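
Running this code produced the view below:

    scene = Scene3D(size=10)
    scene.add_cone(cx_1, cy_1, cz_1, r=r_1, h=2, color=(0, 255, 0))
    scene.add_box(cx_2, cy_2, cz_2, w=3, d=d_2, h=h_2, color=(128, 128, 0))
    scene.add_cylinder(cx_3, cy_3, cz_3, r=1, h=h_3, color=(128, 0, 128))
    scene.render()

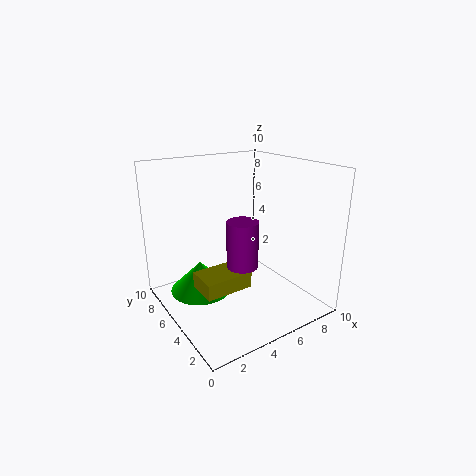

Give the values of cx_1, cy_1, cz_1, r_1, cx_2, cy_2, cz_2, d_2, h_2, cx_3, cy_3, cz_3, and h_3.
cx_1 = 2
cy_1 = 5
cz_1 = 2
r_1 = 2
cx_2 = 1
cy_2 = 2
cz_2 = 3
d_2 = 2
h_2 = 1
cx_3 = 4
cy_3 = 3
cz_3 = 4
h_3 = 3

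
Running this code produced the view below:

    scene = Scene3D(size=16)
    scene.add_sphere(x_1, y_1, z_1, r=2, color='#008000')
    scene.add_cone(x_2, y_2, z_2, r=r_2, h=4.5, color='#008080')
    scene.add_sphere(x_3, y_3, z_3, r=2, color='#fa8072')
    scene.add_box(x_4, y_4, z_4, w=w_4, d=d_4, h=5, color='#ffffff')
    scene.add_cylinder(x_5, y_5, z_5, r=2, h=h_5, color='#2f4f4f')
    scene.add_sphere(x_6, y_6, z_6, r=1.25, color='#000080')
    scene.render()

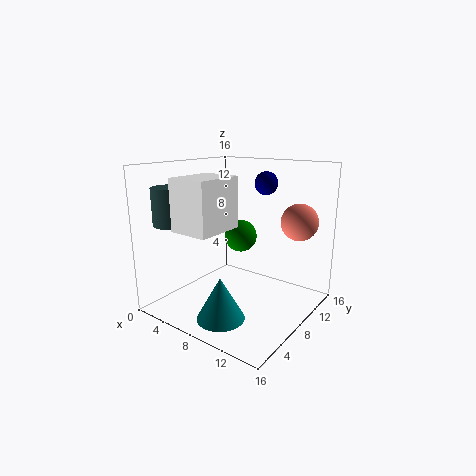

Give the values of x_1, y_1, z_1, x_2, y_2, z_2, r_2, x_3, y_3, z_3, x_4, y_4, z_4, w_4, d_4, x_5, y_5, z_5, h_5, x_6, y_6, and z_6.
x_1 = 5.5; y_1 = 12; z_1 = 6.75; x_2 = 9.25; y_2 = 3.25; z_2 = 0.75; r_2 = 2.5; x_3 = 13.75; y_3 = 11.25; z_3 = 10; x_4 = 6; y_4 = 0.25; z_4 = 10.25; w_4 = 4; d_4 = 5; x_5 = 2.75; y_5 = 3.25; z_5 = 9.75; h_5 = 4; x_6 = 10.25; y_6 = 10; z_6 = 14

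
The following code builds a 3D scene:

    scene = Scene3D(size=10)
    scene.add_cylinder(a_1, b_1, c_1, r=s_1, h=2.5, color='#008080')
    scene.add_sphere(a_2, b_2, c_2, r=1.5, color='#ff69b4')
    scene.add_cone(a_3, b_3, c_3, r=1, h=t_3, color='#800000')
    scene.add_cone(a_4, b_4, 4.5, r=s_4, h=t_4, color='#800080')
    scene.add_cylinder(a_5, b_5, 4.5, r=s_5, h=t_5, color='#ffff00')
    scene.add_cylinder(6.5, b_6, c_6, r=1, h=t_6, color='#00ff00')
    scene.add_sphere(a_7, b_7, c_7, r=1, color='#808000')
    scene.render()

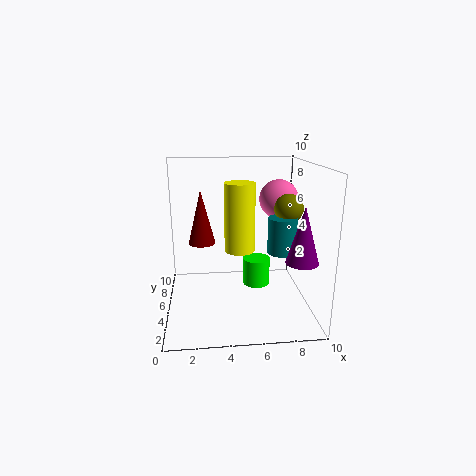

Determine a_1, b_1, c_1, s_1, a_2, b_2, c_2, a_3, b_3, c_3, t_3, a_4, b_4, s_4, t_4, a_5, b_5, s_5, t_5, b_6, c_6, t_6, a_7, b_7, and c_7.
a_1 = 8
b_1 = 4.5
c_1 = 4
s_1 = 1
a_2 = 8.5
b_2 = 8
c_2 = 7
a_3 = 2.5
b_3 = 7
c_3 = 4
t_3 = 4
a_4 = 8.5
b_4 = 1.5
s_4 = 1
t_4 = 3.5
a_5 = 5
b_5 = 4
s_5 = 1
t_5 = 4.5
b_6 = 6
c_6 = 1
t_6 = 2
a_7 = 8.5
b_7 = 5
c_7 = 7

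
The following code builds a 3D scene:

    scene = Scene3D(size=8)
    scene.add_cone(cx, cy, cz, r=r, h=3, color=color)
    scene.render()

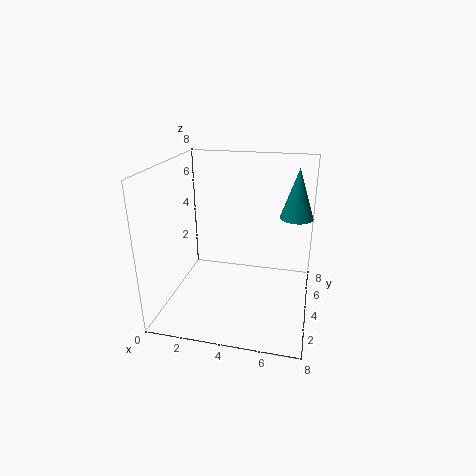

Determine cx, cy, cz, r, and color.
cx = 7
cy = 6.5
cz = 4.5
r = 1
color = 'teal'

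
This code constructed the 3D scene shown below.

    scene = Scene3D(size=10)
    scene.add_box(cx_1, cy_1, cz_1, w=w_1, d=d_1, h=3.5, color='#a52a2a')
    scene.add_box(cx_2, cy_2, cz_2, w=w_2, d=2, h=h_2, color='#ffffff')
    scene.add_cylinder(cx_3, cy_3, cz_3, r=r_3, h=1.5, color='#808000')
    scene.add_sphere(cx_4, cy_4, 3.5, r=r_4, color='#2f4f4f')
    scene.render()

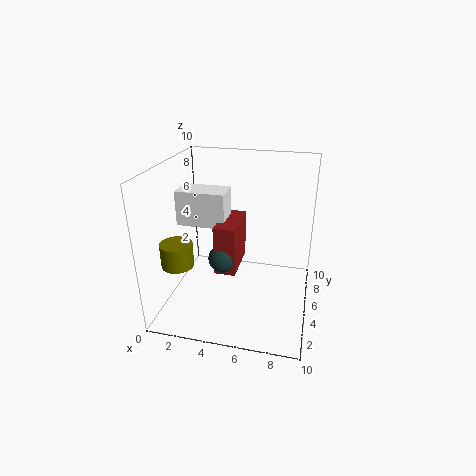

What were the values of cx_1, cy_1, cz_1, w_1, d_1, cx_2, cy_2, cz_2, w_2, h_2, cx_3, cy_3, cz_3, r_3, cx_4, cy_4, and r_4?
cx_1 = 3.5; cy_1 = 4; cz_1 = 2.5; w_1 = 1.5; d_1 = 3.5; cx_2 = 0.5; cy_2 = 5; cz_2 = 5.5; w_2 = 3.5; h_2 = 2.5; cx_3 = 2; cy_3 = 1.5; cz_3 = 4.5; r_3 = 1; cx_4 = 4; cy_4 = 4.5; r_4 = 1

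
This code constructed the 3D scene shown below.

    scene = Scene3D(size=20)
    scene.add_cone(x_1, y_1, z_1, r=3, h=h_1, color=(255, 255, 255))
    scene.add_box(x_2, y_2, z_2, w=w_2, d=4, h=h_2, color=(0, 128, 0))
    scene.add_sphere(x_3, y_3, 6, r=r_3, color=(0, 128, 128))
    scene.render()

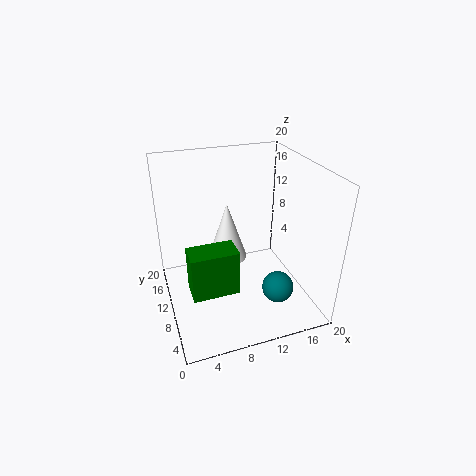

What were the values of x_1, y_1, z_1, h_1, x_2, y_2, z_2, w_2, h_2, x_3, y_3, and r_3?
x_1 = 10; y_1 = 15; z_1 = 4; h_1 = 9; x_2 = 3; y_2 = 9; z_2 = 1; w_2 = 7; h_2 = 7; x_3 = 13; y_3 = 3; r_3 = 2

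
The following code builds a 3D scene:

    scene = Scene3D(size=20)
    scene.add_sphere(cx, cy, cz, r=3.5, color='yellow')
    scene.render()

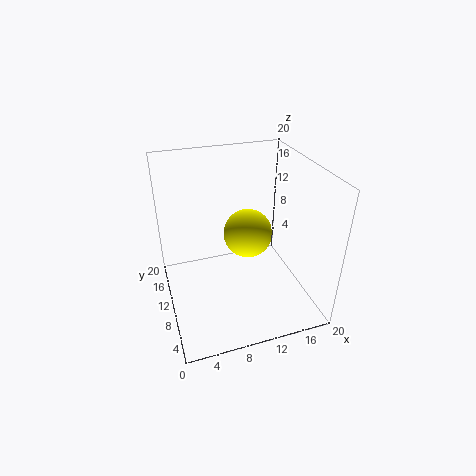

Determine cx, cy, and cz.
cx = 12
cy = 11.5
cz = 9.5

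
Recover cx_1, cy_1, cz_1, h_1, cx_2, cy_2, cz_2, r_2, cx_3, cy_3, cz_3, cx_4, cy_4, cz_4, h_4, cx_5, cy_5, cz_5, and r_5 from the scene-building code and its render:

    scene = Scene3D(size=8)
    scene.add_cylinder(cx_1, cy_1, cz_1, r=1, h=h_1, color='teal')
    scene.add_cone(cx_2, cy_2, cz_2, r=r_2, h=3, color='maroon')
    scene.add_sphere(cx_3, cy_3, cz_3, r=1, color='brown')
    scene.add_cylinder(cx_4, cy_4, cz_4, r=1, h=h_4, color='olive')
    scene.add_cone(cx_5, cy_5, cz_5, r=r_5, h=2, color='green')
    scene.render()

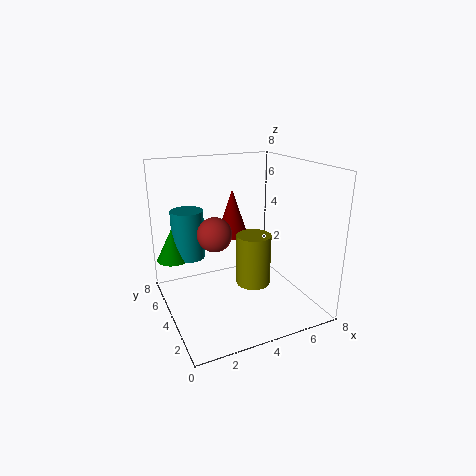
cx_1 = 2
cy_1 = 7
cz_1 = 2
h_1 = 3
cx_2 = 5
cy_2 = 7
cz_2 = 3
r_2 = 1
cx_3 = 3
cy_3 = 5
cz_3 = 4
cx_4 = 5
cy_4 = 4
cz_4 = 1
h_4 = 3
cx_5 = 1
cy_5 = 7
cz_5 = 2
r_5 = 1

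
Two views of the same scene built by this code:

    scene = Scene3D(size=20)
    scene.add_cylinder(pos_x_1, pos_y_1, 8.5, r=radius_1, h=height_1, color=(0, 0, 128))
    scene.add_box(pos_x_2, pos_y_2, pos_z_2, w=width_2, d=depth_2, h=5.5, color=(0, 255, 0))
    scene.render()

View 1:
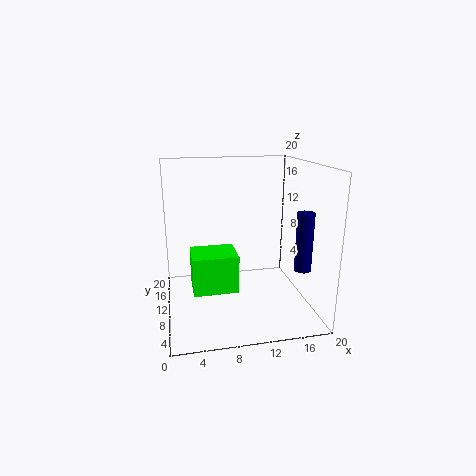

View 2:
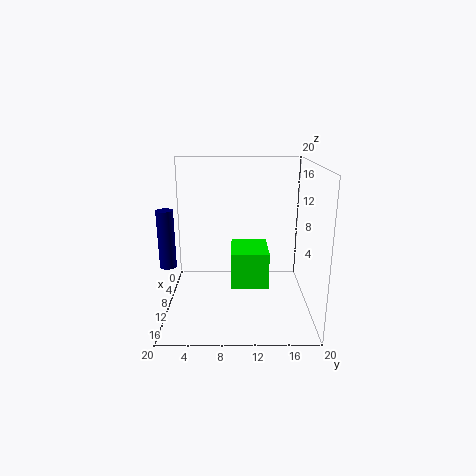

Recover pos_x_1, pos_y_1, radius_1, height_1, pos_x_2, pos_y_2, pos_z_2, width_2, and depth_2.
pos_x_1 = 16
pos_y_1 = 1.5
radius_1 = 1
height_1 = 7
pos_x_2 = 3.5
pos_y_2 = 9
pos_z_2 = 2
width_2 = 6.5
depth_2 = 5.5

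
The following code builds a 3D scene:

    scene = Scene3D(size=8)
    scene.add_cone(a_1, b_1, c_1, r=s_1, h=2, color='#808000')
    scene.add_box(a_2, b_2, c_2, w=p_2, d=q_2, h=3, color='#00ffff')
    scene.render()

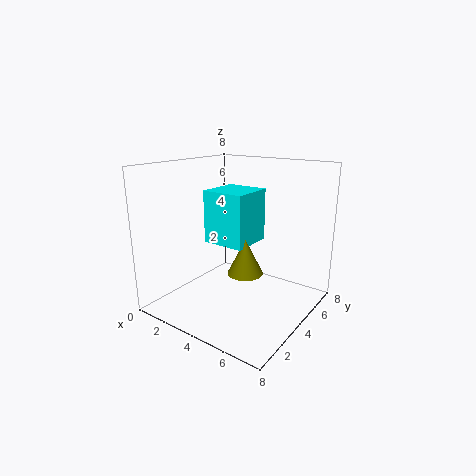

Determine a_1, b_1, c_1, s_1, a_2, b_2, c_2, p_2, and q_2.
a_1 = 4.5; b_1 = 4; c_1 = 2; s_1 = 1; a_2 = 2; b_2 = 3.5; c_2 = 3.5; p_2 = 2.5; q_2 = 2.5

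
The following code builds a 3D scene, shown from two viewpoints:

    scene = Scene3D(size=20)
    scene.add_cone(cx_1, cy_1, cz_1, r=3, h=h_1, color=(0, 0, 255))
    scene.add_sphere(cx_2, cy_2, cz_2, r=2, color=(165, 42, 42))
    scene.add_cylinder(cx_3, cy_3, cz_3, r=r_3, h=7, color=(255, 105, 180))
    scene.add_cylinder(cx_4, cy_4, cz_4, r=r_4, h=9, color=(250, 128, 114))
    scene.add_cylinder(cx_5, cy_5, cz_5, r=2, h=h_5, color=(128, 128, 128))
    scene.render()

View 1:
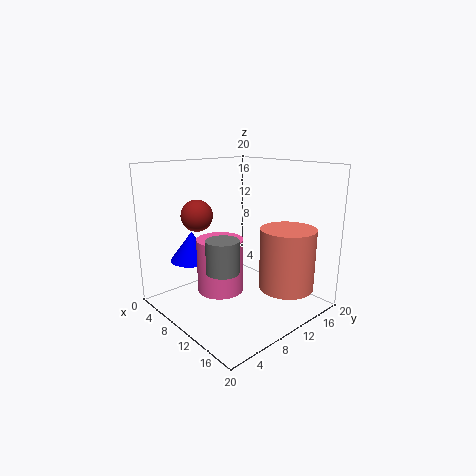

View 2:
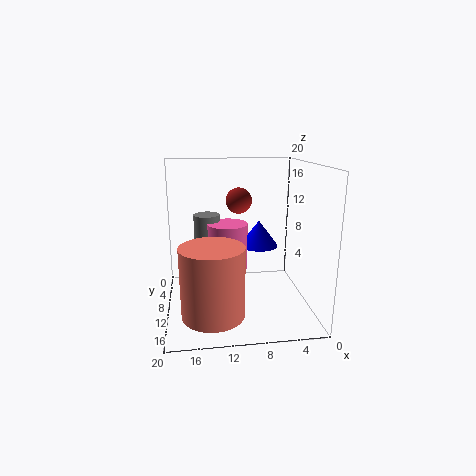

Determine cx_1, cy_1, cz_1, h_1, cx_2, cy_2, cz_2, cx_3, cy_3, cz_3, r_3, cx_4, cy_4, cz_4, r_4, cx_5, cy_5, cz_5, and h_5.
cx_1 = 6; cy_1 = 5; cz_1 = 7; h_1 = 4; cx_2 = 9; cy_2 = 4; cz_2 = 14; cx_3 = 11; cy_3 = 6; cz_3 = 4; r_3 = 3; cx_4 = 14; cy_4 = 16; cz_4 = 2; r_4 = 4; cx_5 = 14; cy_5 = 4; cz_5 = 8; h_5 = 4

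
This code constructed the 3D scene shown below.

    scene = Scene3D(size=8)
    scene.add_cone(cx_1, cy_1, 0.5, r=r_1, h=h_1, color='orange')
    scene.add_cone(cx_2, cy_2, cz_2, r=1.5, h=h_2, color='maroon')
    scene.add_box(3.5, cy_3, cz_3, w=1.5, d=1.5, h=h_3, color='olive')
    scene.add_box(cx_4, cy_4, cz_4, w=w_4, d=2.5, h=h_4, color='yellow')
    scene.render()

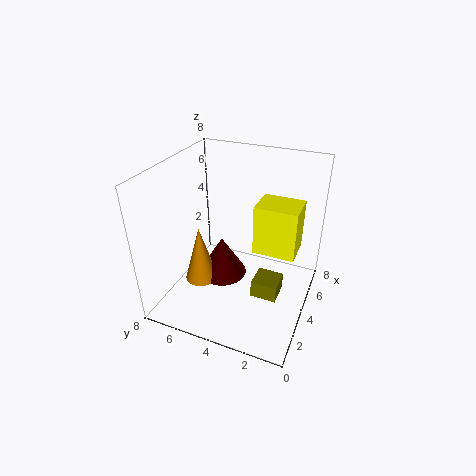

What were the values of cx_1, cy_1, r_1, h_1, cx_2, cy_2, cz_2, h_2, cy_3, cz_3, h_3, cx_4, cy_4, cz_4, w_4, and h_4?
cx_1 = 4; cy_1 = 6.5; r_1 = 1; h_1 = 3.5; cx_2 = 5; cy_2 = 5.5; cz_2 = 0.5; h_2 = 2.5; cy_3 = 1.5; cz_3 = 0.5; h_3 = 1; cx_4 = 5; cy_4 = 1; cz_4 = 2.5; w_4 = 2; h_4 = 3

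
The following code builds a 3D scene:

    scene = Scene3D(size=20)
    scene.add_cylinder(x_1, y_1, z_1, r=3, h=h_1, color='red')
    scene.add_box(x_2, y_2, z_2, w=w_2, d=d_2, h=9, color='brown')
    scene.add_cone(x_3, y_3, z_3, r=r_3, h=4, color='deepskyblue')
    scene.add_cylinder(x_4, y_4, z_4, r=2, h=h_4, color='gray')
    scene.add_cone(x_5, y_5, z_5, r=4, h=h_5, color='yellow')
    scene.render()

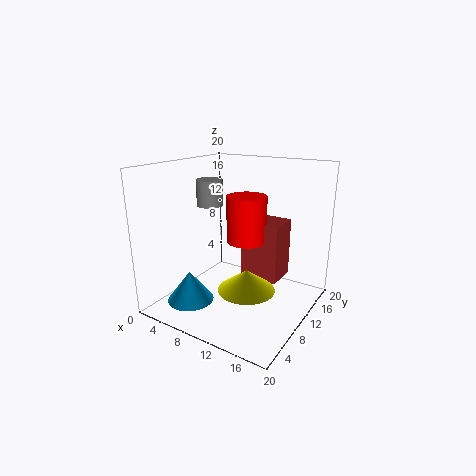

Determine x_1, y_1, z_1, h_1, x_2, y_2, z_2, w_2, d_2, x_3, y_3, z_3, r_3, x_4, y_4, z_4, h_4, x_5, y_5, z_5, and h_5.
x_1 = 9; y_1 = 14; z_1 = 8; h_1 = 7; x_2 = 8; y_2 = 14; z_2 = 2; w_2 = 6; d_2 = 5; x_3 = 7; y_3 = 3; z_3 = 3; r_3 = 3; x_4 = 3; y_4 = 13; z_4 = 13; h_4 = 4; x_5 = 12; y_5 = 9; z_5 = 3; h_5 = 3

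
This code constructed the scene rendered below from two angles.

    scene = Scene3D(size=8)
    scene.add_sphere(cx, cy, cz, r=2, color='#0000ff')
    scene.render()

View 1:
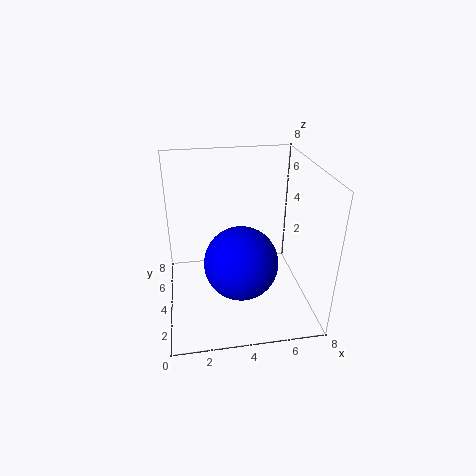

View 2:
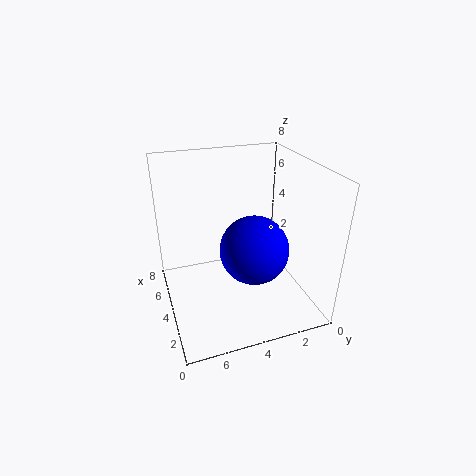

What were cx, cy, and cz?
cx = 4, cy = 3, cz = 3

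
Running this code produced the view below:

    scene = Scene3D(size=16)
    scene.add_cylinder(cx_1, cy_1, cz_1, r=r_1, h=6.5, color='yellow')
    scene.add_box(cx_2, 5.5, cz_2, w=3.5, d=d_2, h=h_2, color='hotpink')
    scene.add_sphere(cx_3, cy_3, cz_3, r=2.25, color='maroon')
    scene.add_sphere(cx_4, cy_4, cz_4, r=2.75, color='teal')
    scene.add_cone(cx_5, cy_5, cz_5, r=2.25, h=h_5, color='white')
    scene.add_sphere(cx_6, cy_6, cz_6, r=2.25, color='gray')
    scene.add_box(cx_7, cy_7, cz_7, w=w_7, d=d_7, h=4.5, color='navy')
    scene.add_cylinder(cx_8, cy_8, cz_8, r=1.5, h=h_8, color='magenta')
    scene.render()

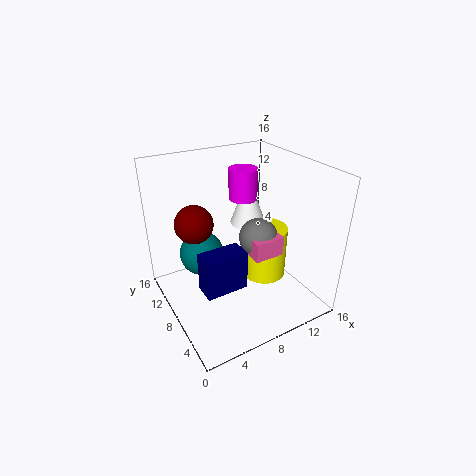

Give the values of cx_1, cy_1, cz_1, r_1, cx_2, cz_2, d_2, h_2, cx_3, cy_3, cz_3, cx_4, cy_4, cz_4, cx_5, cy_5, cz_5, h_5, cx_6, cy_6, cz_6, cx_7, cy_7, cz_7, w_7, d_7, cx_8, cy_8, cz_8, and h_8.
cx_1 = 12.75
cy_1 = 9.5
cz_1 = 0.75
r_1 = 2.75
cx_2 = 9
cz_2 = 5.75
d_2 = 2.5
h_2 = 2.25
cx_3 = 4.5
cy_3 = 12
cz_3 = 8.75
cx_4 = 5.75
cy_4 = 13.25
cz_4 = 3.75
cx_5 = 12.25
cy_5 = 12.75
cz_5 = 6.75
h_5 = 6.25
cx_6 = 10.75
cy_6 = 8
cz_6 = 7.25
cx_7 = 3
cy_7 = 5.5
cz_7 = 3
w_7 = 4.75
d_7 = 2.5
cx_8 = 8.75
cy_8 = 8.25
cz_8 = 12.5
h_8 = 3.25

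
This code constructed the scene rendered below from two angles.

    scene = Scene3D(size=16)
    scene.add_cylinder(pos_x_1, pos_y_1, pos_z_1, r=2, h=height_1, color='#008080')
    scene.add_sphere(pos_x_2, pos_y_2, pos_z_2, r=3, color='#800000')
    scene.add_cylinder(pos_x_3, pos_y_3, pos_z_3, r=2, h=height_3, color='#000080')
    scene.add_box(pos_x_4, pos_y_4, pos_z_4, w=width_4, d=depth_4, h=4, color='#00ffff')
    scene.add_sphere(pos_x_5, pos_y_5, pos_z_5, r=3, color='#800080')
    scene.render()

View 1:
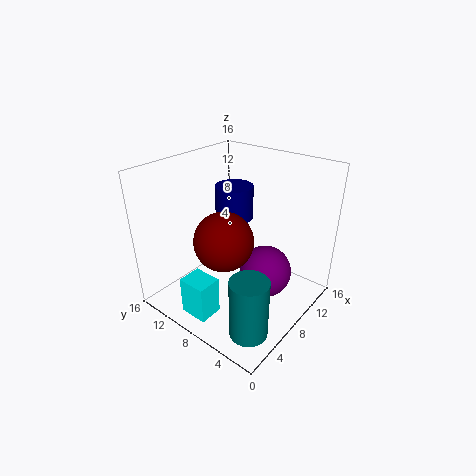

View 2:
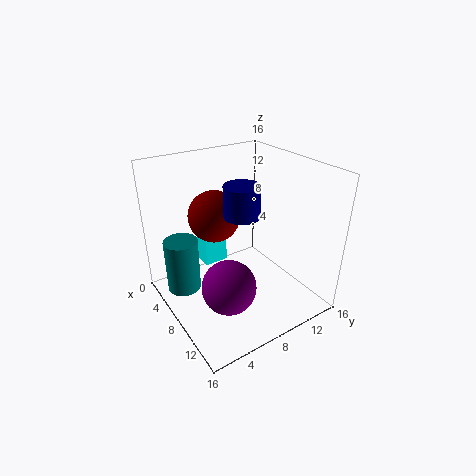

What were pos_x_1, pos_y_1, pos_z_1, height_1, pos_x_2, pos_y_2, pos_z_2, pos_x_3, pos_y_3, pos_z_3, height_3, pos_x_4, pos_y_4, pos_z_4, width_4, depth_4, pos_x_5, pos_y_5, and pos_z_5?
pos_x_1 = 3.5; pos_y_1 = 3; pos_z_1 = 0.5; height_1 = 6.5; pos_x_2 = 4.5; pos_y_2 = 7; pos_z_2 = 9.5; pos_x_3 = 8; pos_y_3 = 8.5; pos_z_3 = 10.5; height_3 = 3.5; pos_x_4 = 0.5; pos_y_4 = 6.5; pos_z_4 = 2; width_4 = 2.5; depth_4 = 3; pos_x_5 = 10; pos_y_5 = 5.5; pos_z_5 = 3.5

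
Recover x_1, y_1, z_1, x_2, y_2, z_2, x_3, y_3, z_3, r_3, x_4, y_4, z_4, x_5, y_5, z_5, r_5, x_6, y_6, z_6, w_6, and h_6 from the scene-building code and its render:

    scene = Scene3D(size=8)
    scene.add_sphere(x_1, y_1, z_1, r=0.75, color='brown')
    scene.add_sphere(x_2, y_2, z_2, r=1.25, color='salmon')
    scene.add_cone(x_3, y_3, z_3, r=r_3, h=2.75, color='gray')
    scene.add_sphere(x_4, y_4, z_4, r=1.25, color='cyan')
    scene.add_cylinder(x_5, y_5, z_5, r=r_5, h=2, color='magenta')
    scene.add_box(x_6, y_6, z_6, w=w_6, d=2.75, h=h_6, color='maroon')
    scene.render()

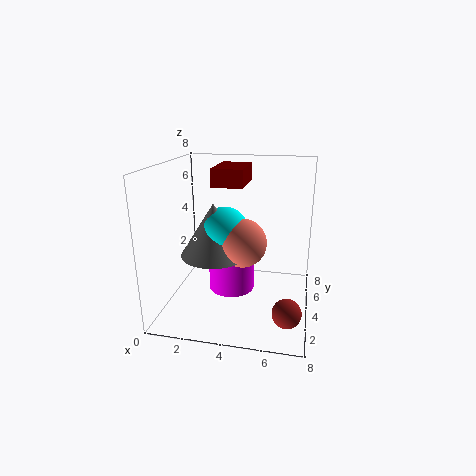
x_1 = 7; y_1 = 1.75; z_1 = 1; x_2 = 4.5; y_2 = 2.75; z_2 = 4.25; x_3 = 3; y_3 = 2.75; z_3 = 3.5; r_3 = 1.75; x_4 = 3.5; y_4 = 3; z_4 = 4.75; x_5 = 3.75; y_5 = 3.5; z_5 = 1.25; r_5 = 1.25; x_6 = 2.5; y_6 = 4; z_6 = 6.75; w_6 = 1.75; h_6 = 1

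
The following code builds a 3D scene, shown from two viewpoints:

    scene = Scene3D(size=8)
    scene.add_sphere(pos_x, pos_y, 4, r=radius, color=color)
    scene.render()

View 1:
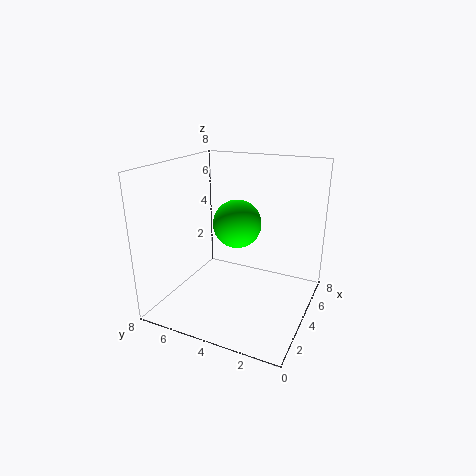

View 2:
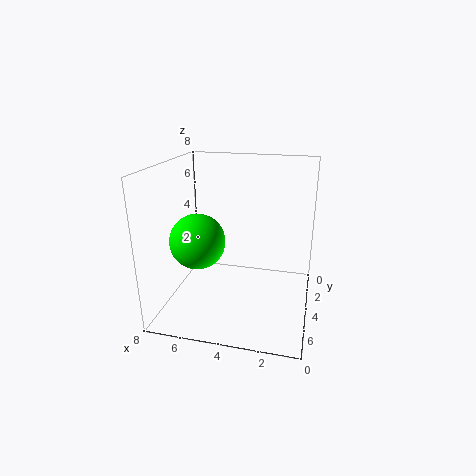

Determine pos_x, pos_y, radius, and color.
pos_x = 6
pos_y = 5
radius = 1.5
color = 'lime'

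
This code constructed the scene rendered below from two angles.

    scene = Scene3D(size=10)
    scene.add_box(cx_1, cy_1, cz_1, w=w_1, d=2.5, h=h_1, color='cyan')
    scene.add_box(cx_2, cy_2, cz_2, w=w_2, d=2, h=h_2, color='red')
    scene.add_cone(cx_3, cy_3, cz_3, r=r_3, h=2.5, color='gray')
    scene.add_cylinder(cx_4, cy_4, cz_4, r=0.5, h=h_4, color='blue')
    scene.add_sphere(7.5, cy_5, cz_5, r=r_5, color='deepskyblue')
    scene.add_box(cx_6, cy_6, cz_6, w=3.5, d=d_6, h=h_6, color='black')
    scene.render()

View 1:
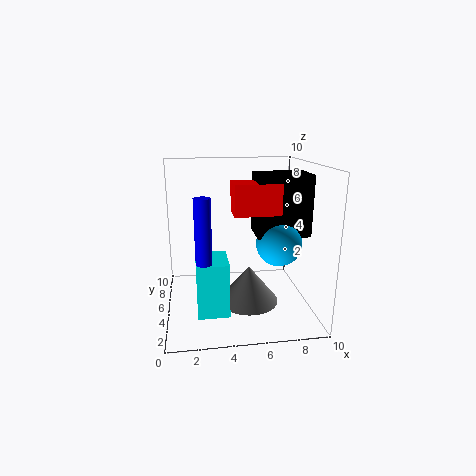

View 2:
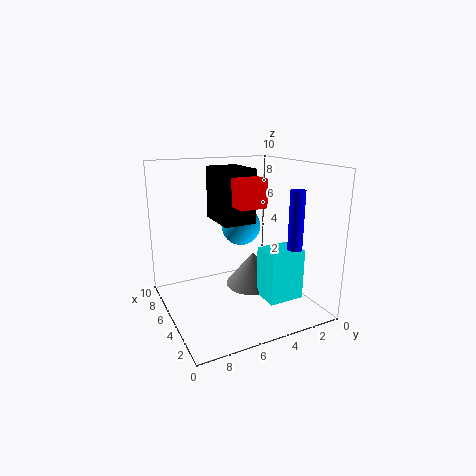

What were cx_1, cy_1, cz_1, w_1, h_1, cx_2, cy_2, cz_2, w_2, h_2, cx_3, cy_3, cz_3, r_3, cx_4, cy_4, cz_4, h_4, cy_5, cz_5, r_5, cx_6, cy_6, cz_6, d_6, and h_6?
cx_1 = 2
cy_1 = 1.5
cz_1 = 1
w_1 = 2
h_1 = 3.5
cx_2 = 4.5
cy_2 = 3
cz_2 = 7
w_2 = 3
h_2 = 2
cx_3 = 5.5
cy_3 = 3.5
cz_3 = 1
r_3 = 2
cx_4 = 2.5
cy_4 = 2
cz_4 = 4
h_4 = 4.5
cy_5 = 3.5
cz_5 = 5
r_5 = 1.5
cx_6 = 6
cy_6 = 3
cz_6 = 5.5
d_6 = 2.5
h_6 = 4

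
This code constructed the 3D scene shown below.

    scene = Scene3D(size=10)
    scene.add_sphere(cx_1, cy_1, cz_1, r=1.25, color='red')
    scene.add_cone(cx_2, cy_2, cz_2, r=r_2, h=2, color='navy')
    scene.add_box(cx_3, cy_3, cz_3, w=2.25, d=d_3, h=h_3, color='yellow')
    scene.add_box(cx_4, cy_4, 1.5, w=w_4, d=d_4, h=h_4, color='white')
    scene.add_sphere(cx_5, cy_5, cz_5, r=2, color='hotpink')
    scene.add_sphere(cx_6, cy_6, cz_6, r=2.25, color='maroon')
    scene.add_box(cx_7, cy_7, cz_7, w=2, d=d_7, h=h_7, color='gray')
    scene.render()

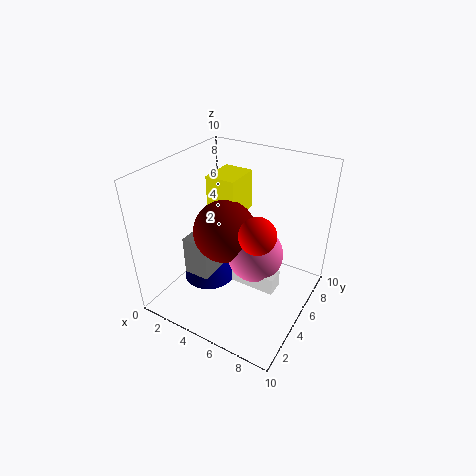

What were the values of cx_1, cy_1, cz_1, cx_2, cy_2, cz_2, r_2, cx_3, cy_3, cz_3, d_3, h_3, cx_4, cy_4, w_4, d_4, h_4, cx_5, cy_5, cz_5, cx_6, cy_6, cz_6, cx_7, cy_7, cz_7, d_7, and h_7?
cx_1 = 6.75; cy_1 = 4.5; cz_1 = 6; cx_2 = 2; cy_2 = 5.5; cz_2 = 0.25; r_2 = 2; cx_3 = 1.75; cy_3 = 6; cz_3 = 5.5; d_3 = 2.75; h_3 = 3; cx_4 = 4.75; cy_4 = 4.5; w_4 = 3.25; d_4 = 1.25; h_4 = 1.25; cx_5 = 6; cy_5 = 5.75; cz_5 = 3.5; cx_6 = 3.75; cy_6 = 5.25; cz_6 = 5; cx_7 = 1; cy_7 = 3.75; cz_7 = 1.25; d_7 = 2.25; h_7 = 3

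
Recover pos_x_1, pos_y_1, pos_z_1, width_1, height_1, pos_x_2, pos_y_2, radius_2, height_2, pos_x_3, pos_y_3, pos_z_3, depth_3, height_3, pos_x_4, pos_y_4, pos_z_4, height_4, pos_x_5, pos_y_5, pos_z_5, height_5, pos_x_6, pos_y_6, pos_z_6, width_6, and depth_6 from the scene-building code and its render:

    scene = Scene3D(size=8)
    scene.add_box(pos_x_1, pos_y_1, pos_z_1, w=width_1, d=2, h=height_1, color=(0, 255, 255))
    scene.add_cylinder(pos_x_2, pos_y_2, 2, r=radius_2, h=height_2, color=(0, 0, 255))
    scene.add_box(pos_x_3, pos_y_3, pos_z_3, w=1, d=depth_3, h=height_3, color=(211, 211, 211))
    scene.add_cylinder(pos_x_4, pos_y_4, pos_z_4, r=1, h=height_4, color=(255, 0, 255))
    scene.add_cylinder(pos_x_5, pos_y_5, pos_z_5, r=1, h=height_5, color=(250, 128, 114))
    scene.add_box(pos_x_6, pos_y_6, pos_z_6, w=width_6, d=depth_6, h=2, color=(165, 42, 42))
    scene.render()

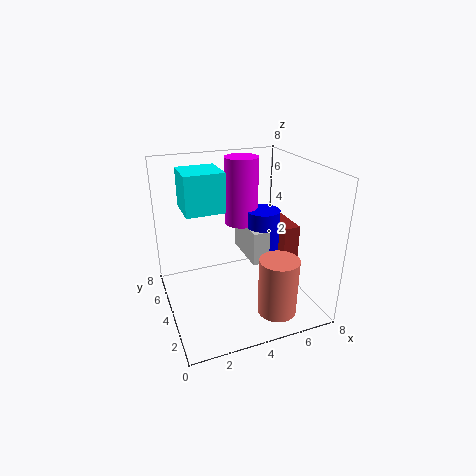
pos_x_1 = 1; pos_y_1 = 3; pos_z_1 = 6; width_1 = 2; height_1 = 2; pos_x_2 = 6; pos_y_2 = 5; radius_2 = 1; height_2 = 3; pos_x_3 = 5; pos_y_3 = 4; pos_z_3 = 2; depth_3 = 3; height_3 = 2; pos_x_4 = 5; pos_y_4 = 6; pos_z_4 = 4; height_4 = 4; pos_x_5 = 5; pos_y_5 = 1; pos_z_5 = 1; height_5 = 3; pos_x_6 = 7; pos_y_6 = 4; pos_z_6 = 2; width_6 = 1; depth_6 = 3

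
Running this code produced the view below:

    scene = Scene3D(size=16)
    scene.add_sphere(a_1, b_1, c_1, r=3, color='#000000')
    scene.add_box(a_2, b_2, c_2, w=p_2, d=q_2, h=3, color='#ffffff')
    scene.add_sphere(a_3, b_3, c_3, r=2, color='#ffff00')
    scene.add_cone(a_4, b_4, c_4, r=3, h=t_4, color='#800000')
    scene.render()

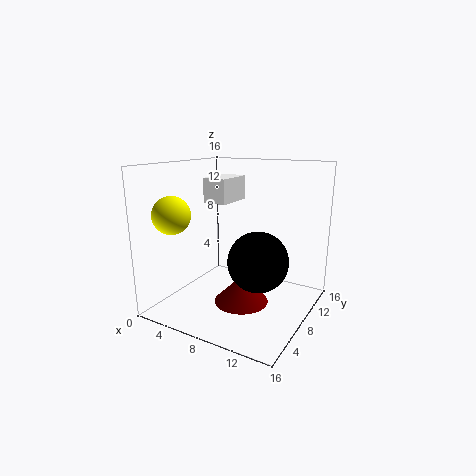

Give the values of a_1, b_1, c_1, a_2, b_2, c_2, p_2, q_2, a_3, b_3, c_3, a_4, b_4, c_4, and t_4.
a_1 = 12; b_1 = 5; c_1 = 7; a_2 = 2; b_2 = 10; c_2 = 11; p_2 = 3; q_2 = 5; a_3 = 3; b_3 = 3; c_3 = 11; a_4 = 9; b_4 = 7; c_4 = 1; t_4 = 3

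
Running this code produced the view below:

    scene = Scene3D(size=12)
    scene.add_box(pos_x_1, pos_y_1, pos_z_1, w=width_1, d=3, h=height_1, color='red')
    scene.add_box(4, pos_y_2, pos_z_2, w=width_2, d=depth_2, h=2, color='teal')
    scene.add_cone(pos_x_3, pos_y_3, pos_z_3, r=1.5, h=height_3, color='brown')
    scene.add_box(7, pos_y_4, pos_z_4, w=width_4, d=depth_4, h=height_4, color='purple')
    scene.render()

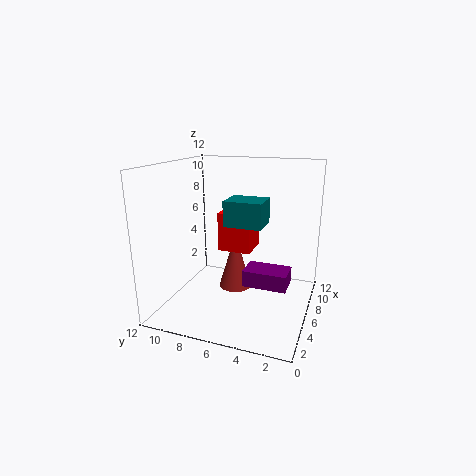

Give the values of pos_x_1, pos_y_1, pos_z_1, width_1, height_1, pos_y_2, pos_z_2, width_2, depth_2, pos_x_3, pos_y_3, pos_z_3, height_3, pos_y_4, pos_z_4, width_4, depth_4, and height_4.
pos_x_1 = 7.5; pos_y_1 = 5.5; pos_z_1 = 4; width_1 = 3; height_1 = 3.5; pos_y_2 = 3.5; pos_z_2 = 7.5; width_2 = 2.5; depth_2 = 3; pos_x_3 = 8; pos_y_3 = 7; pos_z_3 = 0.5; height_3 = 5; pos_y_4 = 2; pos_z_4 = 1; width_4 = 2.5; depth_4 = 4; height_4 = 1.5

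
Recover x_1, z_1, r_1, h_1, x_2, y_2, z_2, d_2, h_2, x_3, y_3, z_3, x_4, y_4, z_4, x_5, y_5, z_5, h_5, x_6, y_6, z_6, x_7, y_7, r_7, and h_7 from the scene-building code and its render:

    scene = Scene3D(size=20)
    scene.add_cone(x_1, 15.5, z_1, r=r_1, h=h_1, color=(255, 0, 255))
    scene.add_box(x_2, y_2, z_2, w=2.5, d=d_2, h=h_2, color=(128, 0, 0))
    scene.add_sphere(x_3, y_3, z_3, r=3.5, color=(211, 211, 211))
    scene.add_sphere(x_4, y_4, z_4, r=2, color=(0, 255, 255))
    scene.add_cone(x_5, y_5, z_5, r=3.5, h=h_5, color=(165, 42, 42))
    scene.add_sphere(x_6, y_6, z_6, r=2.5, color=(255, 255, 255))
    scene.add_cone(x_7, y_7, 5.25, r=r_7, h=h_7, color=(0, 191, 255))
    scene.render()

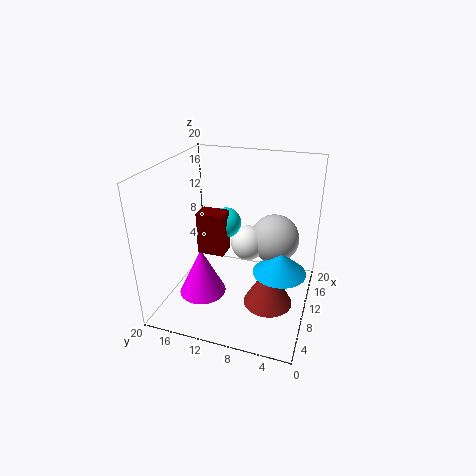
x_1 = 9.25; z_1 = 0.25; r_1 = 3.5; h_1 = 7.25; x_2 = 5.5; y_2 = 10.5; z_2 = 9.5; d_2 = 3.5; h_2 = 5.5; x_3 = 13.25; y_3 = 5.5; z_3 = 9; x_4 = 8.75; y_4 = 11.25; z_4 = 12.75; x_5 = 9.5; y_5 = 5.25; z_5 = 0.5; h_5 = 6.25; x_6 = 11.75; y_6 = 9; z_6 = 8.5; x_7 = 10.5; y_7 = 4; r_7 = 3.75; h_7 = 3.25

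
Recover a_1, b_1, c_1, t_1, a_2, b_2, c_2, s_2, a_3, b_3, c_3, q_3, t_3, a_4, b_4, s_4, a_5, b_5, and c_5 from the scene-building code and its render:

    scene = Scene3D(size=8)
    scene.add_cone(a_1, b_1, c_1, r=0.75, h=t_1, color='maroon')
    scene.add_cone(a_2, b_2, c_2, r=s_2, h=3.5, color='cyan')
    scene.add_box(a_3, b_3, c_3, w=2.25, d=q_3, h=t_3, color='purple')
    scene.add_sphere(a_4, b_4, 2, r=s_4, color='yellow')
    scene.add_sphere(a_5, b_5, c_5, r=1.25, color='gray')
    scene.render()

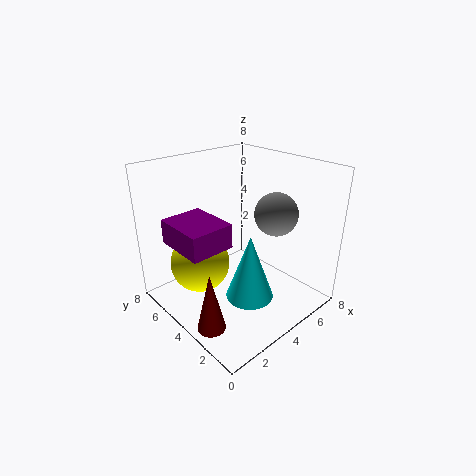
a_1 = 1; b_1 = 2.75; c_1 = 0.25; t_1 = 3.25; a_2 = 3.25; b_2 = 2.25; c_2 = 1.5; s_2 = 1.25; a_3 = 0.25; b_3 = 2.75; c_3 = 4.5; q_3 = 2.75; t_3 = 1.25; a_4 = 2.75; b_4 = 6; s_4 = 1.75; a_5 = 6.25; b_5 = 3.25; c_5 = 5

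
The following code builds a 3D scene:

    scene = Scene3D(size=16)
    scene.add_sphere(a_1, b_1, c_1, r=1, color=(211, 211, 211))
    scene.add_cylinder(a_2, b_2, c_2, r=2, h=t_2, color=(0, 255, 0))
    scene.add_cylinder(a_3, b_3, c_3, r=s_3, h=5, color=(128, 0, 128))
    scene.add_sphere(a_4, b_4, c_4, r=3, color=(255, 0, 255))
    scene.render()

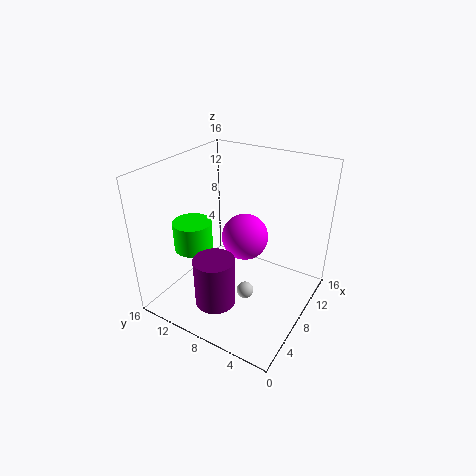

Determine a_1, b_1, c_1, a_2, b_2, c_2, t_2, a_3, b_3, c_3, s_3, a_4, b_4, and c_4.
a_1 = 8
b_1 = 7
c_1 = 1
a_2 = 4
b_2 = 11
c_2 = 8
t_2 = 3
a_3 = 2
b_3 = 7
c_3 = 4
s_3 = 2
a_4 = 13
b_4 = 10
c_4 = 5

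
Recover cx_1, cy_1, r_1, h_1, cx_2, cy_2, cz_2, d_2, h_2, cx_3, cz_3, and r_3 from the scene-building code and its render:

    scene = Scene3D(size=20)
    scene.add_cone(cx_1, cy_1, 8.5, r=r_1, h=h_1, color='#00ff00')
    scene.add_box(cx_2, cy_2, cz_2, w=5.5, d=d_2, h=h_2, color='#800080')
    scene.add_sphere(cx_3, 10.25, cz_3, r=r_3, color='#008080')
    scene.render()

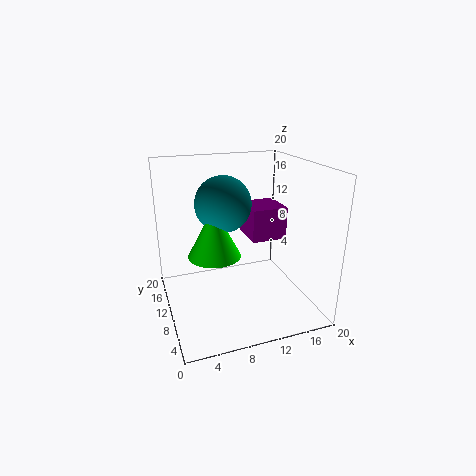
cx_1 = 6.25; cy_1 = 8.75; r_1 = 3.5; h_1 = 6.75; cx_2 = 13.25; cy_2 = 12.25; cz_2 = 7.75; d_2 = 5.75; h_2 = 5; cx_3 = 8; cz_3 = 15; r_3 = 3.75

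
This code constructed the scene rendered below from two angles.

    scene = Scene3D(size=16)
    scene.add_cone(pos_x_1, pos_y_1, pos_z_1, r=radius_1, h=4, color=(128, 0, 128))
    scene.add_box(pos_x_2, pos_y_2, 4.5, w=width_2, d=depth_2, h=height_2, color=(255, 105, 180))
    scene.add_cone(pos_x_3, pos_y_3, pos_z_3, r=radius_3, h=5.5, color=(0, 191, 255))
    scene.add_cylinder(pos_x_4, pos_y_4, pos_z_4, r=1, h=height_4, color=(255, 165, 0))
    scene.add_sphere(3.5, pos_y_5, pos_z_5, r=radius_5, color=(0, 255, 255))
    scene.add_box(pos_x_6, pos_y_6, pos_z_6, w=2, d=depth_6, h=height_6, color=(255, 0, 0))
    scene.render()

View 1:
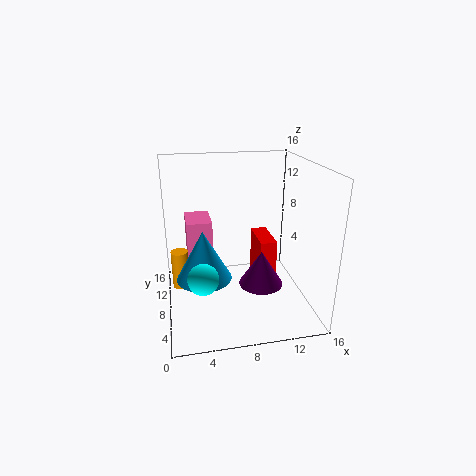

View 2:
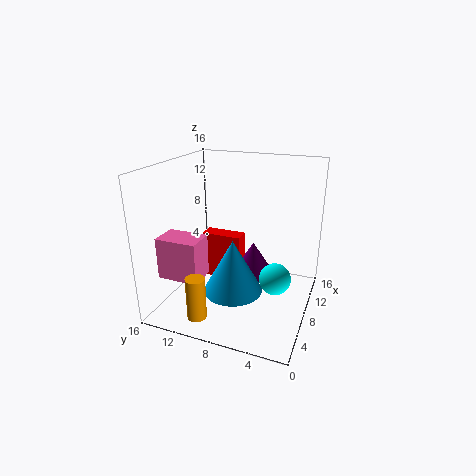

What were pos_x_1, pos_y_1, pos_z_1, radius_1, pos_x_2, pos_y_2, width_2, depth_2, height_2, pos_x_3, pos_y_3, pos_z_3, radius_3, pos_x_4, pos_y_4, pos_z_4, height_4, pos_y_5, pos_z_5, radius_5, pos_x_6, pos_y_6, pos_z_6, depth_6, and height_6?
pos_x_1 = 10.5; pos_y_1 = 7; pos_z_1 = 2.5; radius_1 = 2.5; pos_x_2 = 2.5; pos_y_2 = 10.5; width_2 = 3; depth_2 = 4.5; height_2 = 4.5; pos_x_3 = 4; pos_y_3 = 7; pos_z_3 = 4; radius_3 = 3; pos_x_4 = 1.5; pos_y_4 = 10; pos_z_4 = 1.5; height_4 = 4.5; pos_y_5 = 2.5; pos_z_5 = 6.5; radius_5 = 1.5; pos_x_6 = 11; pos_y_6 = 9; pos_z_6 = 0.5; depth_6 = 5; height_6 = 6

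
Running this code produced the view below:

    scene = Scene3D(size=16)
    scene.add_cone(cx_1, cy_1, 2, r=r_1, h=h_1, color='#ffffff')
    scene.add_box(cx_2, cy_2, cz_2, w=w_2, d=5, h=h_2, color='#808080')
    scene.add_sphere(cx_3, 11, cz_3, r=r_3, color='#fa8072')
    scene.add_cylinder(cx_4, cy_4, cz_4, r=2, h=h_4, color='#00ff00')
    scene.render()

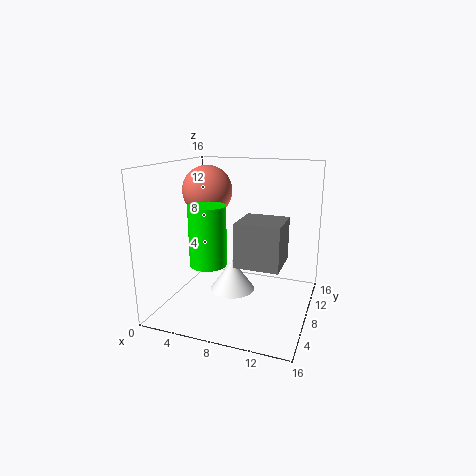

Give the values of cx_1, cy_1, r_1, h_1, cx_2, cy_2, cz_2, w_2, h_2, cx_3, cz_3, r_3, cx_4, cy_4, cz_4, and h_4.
cx_1 = 7.5, cy_1 = 7.5, r_1 = 2.5, h_1 = 3.5, cx_2 = 8, cy_2 = 6.5, cz_2 = 5, w_2 = 5, h_2 = 5, cx_3 = 3, cz_3 = 12.5, r_3 = 3, cx_4 = 5.5, cy_4 = 5.5, cz_4 = 5.5, h_4 = 6.5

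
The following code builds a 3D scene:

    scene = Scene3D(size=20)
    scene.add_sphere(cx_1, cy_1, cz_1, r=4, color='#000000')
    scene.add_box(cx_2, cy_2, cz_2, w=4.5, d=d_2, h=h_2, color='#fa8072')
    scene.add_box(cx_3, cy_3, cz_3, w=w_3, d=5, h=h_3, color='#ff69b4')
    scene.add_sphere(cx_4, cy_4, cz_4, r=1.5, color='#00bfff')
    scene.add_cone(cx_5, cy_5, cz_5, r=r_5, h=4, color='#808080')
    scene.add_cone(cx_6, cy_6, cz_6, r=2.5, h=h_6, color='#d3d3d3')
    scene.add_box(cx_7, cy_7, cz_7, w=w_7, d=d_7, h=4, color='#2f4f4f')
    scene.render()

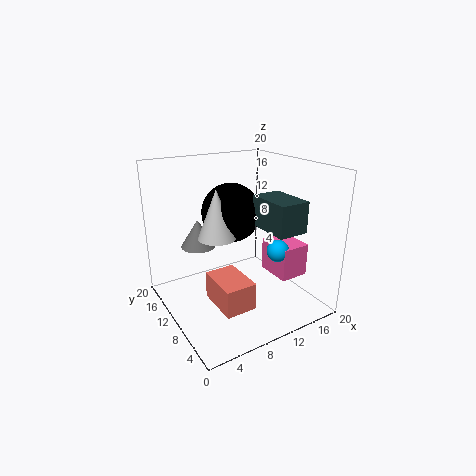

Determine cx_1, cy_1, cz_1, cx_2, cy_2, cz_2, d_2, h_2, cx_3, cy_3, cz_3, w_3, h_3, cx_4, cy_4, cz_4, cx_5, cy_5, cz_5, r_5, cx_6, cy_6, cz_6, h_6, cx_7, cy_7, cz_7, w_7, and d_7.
cx_1 = 9.5; cy_1 = 11; cz_1 = 13.5; cx_2 = 6; cy_2 = 6; cz_2 = 0.5; d_2 = 6.5; h_2 = 4; cx_3 = 13.5; cy_3 = 4; cz_3 = 5; w_3 = 4; h_3 = 4.5; cx_4 = 13.5; cy_4 = 5.5; cz_4 = 9; cx_5 = 6; cy_5 = 14.5; cz_5 = 8; r_5 = 2.5; cx_6 = 6.5; cy_6 = 9.5; cz_6 = 11; h_6 = 6.5; cx_7 = 11; cy_7 = 2; cz_7 = 12.5; w_7 = 4; d_7 = 6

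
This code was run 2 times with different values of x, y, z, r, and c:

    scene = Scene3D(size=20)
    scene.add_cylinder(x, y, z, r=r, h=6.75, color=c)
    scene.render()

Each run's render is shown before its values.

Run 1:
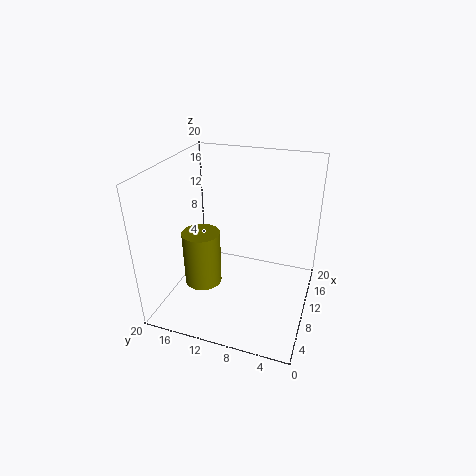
x = 3.25
y = 12.25
z = 7.25
r = 2.25
c = 'olive'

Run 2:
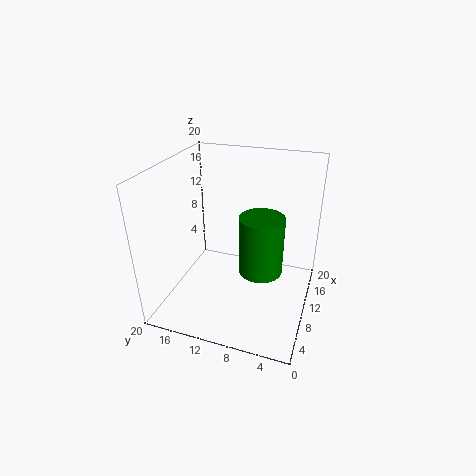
x = 3.5
y = 5
z = 10.25
r = 2.5
c = 'green'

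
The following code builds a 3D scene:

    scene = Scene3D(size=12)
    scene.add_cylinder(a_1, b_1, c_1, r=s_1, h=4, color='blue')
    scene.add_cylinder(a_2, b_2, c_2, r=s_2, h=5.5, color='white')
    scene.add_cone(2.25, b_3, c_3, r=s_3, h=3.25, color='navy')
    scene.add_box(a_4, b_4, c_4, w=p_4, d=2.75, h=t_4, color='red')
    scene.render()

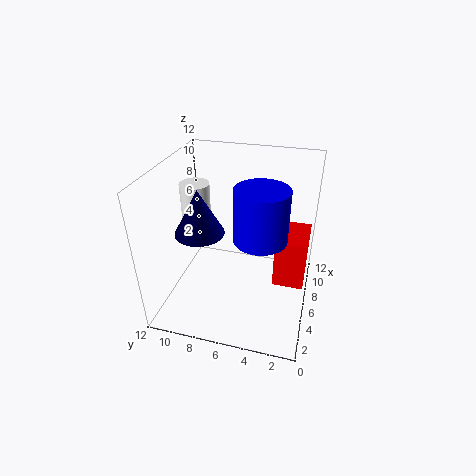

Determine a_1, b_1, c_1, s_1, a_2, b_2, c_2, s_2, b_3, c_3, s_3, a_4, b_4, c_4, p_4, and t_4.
a_1 = 4
b_1 = 3.75
c_1 = 7.5
s_1 = 2
a_2 = 7
b_2 = 10
c_2 = 4.5
s_2 = 1.25
b_3 = 7.75
c_3 = 8.5
s_3 = 1.75
a_4 = 6.75
b_4 = 0.25
c_4 = 1
p_4 = 4
t_4 = 4.5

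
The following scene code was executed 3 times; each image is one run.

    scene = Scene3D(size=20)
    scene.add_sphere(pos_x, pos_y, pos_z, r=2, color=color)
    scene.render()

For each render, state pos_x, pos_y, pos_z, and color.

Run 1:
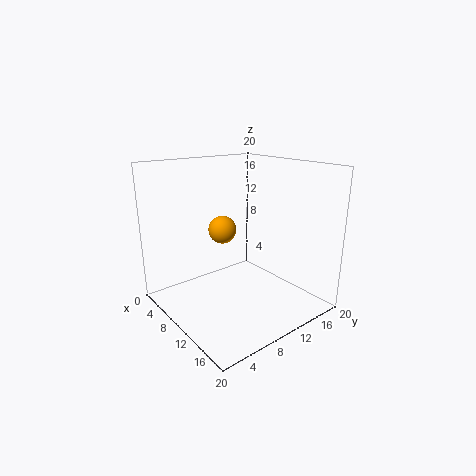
pos_x = 7, pos_y = 9.5, pos_z = 10.5, color = 'orange'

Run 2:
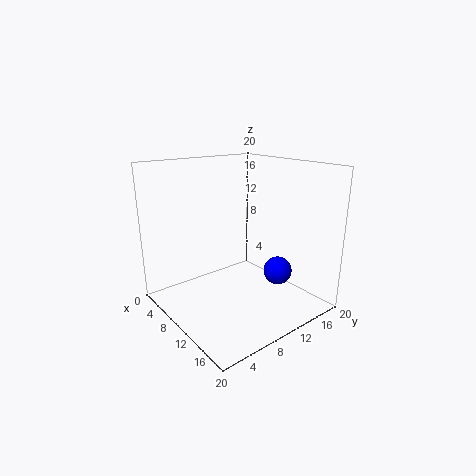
pos_x = 13.5, pos_y = 14.5, pos_z = 5, color = 'blue'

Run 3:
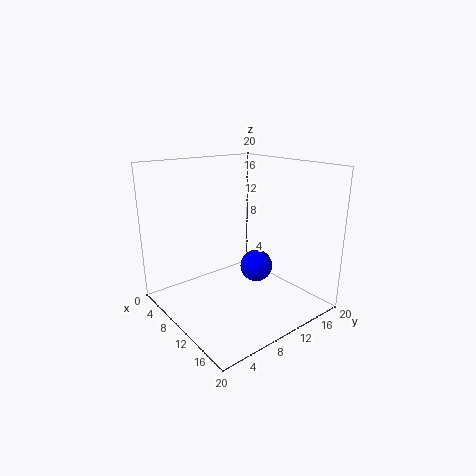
pos_x = 15, pos_y = 9, pos_z = 8, color = 'blue'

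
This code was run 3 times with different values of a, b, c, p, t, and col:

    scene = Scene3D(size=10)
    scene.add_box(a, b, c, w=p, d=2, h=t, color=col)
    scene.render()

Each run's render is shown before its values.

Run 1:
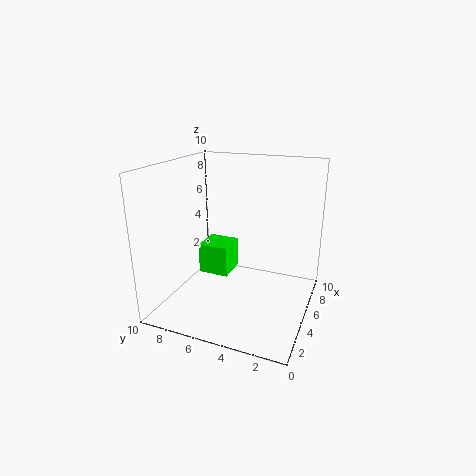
a = 3, b = 5, c = 3, p = 2, t = 2, col = 'lime'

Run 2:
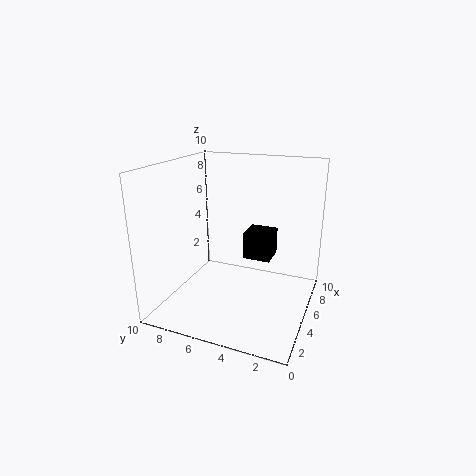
a = 6, b = 3, c = 3, p = 2, t = 2, col = 'black'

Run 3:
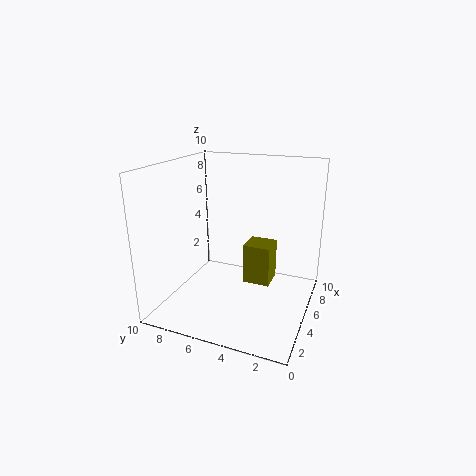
a = 6, b = 3, c = 1, p = 2, t = 3, col = 'olive'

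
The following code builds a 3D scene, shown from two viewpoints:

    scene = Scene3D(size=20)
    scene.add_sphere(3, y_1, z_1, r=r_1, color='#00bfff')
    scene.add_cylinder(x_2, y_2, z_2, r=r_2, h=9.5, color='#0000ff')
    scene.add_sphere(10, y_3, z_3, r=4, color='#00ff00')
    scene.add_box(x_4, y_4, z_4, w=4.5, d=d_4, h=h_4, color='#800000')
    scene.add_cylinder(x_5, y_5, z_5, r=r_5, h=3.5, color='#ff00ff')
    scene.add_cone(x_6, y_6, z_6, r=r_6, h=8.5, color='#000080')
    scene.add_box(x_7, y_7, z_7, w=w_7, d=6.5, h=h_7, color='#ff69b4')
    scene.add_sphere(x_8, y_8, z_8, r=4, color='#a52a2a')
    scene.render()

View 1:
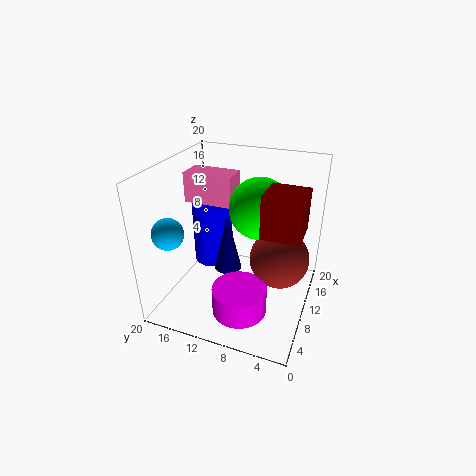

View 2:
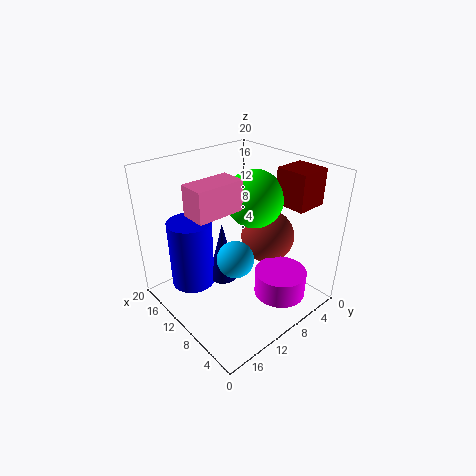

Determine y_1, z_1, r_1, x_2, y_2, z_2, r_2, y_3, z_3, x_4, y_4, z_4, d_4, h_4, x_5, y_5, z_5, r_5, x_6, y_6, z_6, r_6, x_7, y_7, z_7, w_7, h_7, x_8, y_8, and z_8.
y_1 = 16.5, z_1 = 13, r_1 = 2, x_2 = 13.5, y_2 = 15.5, z_2 = 3.5, r_2 = 3, y_3 = 7, z_3 = 15, x_4 = 3.5, y_4 = 0.5, z_4 = 14.5, d_4 = 4.5, h_4 = 5, x_5 = 4, y_5 = 7.5, z_5 = 3, r_5 = 3.5, x_6 = 11, y_6 = 12, z_6 = 4, r_6 = 2, x_7 = 8.5, y_7 = 10.5, z_7 = 15, w_7 = 3.5, h_7 = 4, x_8 = 10, y_8 = 4, z_8 = 8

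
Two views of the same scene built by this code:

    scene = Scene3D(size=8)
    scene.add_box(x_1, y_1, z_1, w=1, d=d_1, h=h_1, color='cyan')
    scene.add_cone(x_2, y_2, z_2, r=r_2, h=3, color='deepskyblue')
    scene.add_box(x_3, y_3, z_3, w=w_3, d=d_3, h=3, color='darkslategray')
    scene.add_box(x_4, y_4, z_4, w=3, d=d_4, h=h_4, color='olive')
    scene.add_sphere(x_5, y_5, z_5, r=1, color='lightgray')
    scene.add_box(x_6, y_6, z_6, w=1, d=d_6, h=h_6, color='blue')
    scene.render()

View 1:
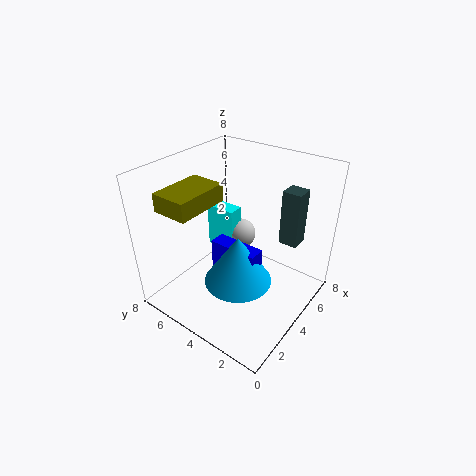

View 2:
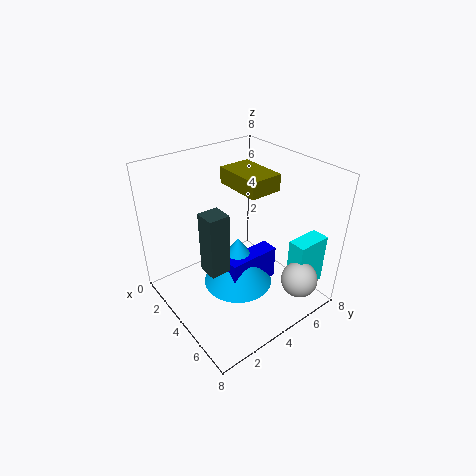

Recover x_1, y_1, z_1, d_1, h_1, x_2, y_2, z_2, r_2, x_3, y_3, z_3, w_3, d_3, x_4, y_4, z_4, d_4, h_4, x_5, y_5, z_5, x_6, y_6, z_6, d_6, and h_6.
x_1 = 6, y_1 = 6, z_1 = 1, d_1 = 2, h_1 = 3, x_2 = 4, y_2 = 4, z_2 = 1, r_2 = 2, x_3 = 5, y_3 = 1, z_3 = 4, w_3 = 1, d_3 = 1, x_4 = 1, y_4 = 5, z_4 = 6, d_4 = 2, h_4 = 1, x_5 = 7, y_5 = 6, z_5 = 2, x_6 = 4, y_6 = 3, z_6 = 1, d_6 = 3, h_6 = 2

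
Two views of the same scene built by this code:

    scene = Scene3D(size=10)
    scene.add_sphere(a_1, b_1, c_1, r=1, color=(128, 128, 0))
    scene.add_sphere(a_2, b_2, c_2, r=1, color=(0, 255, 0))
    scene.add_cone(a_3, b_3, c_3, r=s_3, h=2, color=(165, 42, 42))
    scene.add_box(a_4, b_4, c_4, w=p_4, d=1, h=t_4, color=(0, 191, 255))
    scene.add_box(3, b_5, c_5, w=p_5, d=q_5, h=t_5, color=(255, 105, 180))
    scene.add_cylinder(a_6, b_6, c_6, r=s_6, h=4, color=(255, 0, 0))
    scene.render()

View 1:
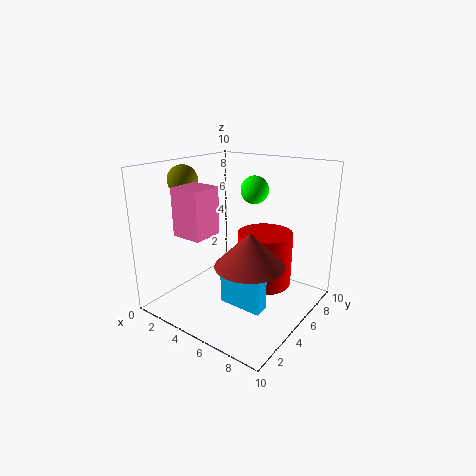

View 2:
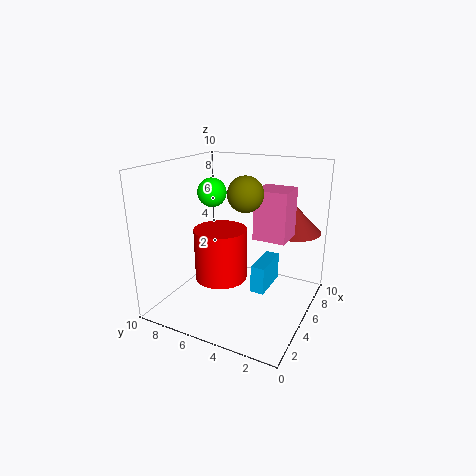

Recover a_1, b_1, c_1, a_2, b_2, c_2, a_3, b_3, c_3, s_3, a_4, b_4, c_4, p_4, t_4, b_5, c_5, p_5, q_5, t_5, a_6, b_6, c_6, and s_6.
a_1 = 2, b_1 = 3, c_1 = 9, a_2 = 5, b_2 = 7, c_2 = 8, a_3 = 8, b_3 = 2, c_3 = 5, s_3 = 2, a_4 = 5, b_4 = 3, c_4 = 1, p_4 = 3, t_4 = 2, b_5 = 1, c_5 = 6, p_5 = 2, q_5 = 2, t_5 = 3, a_6 = 6, b_6 = 7, c_6 = 1, s_6 = 2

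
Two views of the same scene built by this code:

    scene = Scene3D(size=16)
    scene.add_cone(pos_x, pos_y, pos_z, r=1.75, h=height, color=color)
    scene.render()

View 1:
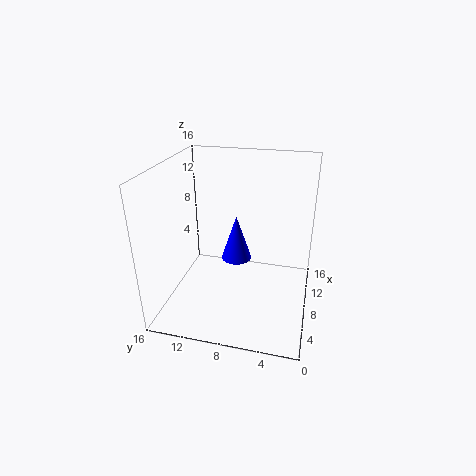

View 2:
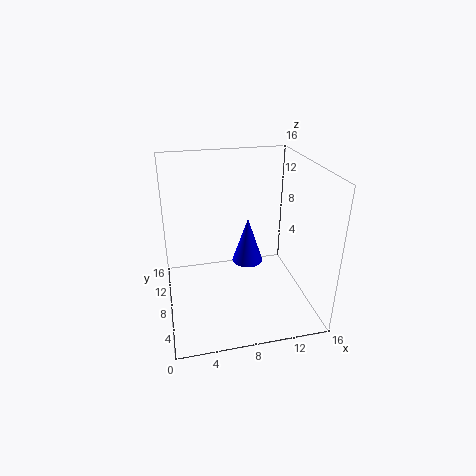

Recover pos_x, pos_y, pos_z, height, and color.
pos_x = 9.25
pos_y = 8.5
pos_z = 4.75
height = 5.25
color = 'blue'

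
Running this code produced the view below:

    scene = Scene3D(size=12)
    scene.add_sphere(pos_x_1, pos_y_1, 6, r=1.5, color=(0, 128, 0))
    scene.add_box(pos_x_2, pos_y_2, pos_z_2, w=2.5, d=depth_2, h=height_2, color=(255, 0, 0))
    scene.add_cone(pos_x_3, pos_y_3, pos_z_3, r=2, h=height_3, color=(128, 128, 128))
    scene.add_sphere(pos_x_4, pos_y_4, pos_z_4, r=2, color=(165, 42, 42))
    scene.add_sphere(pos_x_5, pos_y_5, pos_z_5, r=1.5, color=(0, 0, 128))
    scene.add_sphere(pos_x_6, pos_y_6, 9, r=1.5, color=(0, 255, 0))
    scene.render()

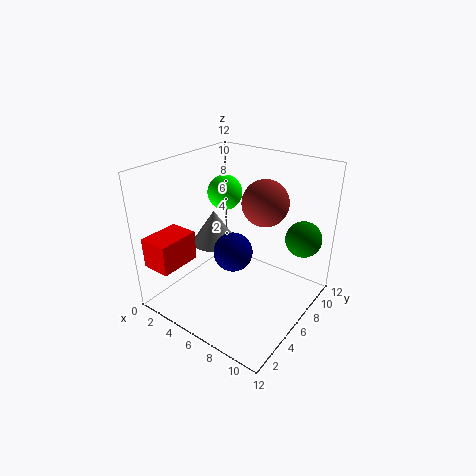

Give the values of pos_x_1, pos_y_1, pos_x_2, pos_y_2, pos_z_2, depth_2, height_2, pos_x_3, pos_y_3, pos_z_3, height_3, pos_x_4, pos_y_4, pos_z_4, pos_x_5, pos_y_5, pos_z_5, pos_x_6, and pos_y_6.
pos_x_1 = 10.5, pos_y_1 = 9, pos_x_2 = 0.5, pos_y_2 = 0.5, pos_z_2 = 4, depth_2 = 3.5, height_2 = 2.5, pos_x_3 = 3, pos_y_3 = 6.5, pos_z_3 = 4.5, height_3 = 3, pos_x_4 = 7, pos_y_4 = 8.5, pos_z_4 = 8.5, pos_x_5 = 7, pos_y_5 = 4, pos_z_5 = 6, pos_x_6 = 3.5, pos_y_6 = 7.5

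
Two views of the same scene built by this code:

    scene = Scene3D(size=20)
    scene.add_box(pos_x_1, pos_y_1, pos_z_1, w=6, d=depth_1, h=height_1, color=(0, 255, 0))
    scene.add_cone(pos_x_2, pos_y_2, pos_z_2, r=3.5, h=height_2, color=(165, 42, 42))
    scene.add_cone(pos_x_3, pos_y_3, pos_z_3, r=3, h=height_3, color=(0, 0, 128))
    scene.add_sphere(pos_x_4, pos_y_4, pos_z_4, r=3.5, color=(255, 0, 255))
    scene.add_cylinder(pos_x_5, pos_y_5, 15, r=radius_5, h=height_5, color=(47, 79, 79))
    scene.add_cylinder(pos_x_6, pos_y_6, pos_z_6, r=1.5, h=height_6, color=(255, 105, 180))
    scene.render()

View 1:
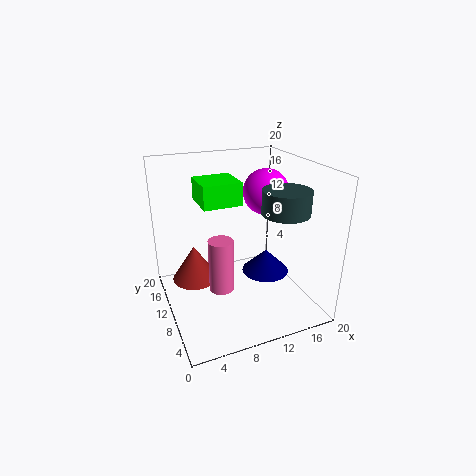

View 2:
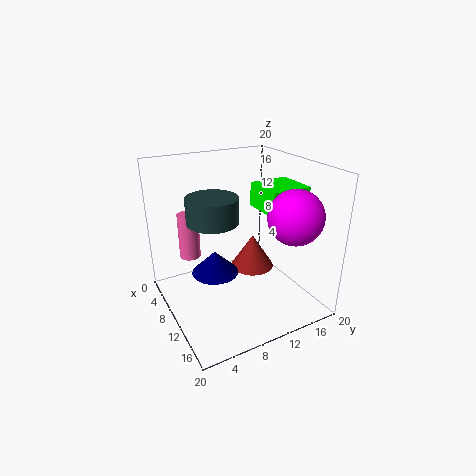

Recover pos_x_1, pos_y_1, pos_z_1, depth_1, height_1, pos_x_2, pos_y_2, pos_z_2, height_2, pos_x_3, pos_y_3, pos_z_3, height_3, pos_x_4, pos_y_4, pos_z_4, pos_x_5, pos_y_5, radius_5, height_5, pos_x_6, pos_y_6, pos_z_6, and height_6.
pos_x_1 = 6.5
pos_y_1 = 14
pos_z_1 = 13
depth_1 = 6
height_1 = 3.5
pos_x_2 = 5
pos_y_2 = 15.5
pos_z_2 = 1.5
height_2 = 5.5
pos_x_3 = 12
pos_y_3 = 5.5
pos_z_3 = 7
height_3 = 3
pos_x_4 = 16.5
pos_y_4 = 14.5
pos_z_4 = 14.5
pos_x_5 = 14
pos_y_5 = 4.5
radius_5 = 3
height_5 = 3
pos_x_6 = 5.5
pos_y_6 = 4.5
pos_z_6 = 6.5
height_6 = 6.5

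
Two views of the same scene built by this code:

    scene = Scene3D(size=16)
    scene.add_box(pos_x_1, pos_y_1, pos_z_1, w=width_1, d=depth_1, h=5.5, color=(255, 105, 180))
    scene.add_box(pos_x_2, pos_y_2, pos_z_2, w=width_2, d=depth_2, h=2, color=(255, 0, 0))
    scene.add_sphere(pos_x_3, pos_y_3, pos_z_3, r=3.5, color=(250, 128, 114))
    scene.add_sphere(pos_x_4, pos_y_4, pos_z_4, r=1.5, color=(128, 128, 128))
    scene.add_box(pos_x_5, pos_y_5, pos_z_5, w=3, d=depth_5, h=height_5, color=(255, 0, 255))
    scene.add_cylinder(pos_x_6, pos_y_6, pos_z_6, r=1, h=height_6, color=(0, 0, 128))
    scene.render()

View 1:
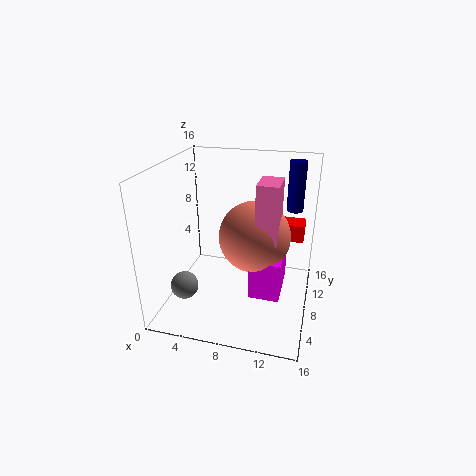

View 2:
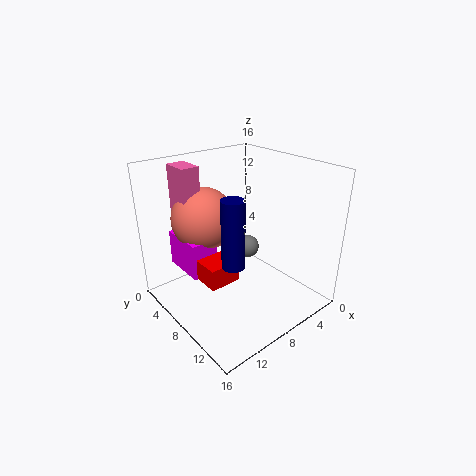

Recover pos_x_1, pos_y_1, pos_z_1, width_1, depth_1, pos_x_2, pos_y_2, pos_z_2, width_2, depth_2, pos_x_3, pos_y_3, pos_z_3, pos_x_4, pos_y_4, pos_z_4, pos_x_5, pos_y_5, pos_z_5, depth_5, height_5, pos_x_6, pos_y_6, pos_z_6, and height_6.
pos_x_1 = 11, pos_y_1 = 2.5, pos_z_1 = 10.5, width_1 = 2, depth_1 = 3, pos_x_2 = 12, pos_y_2 = 10.5, pos_z_2 = 7, width_2 = 3, depth_2 = 2.5, pos_x_3 = 10.5, pos_y_3 = 5, pos_z_3 = 10, pos_x_4 = 3, pos_y_4 = 4, pos_z_4 = 3.5, pos_x_5 = 10.5, pos_y_5 = 2.5, pos_z_5 = 4.5, depth_5 = 5, height_5 = 4, pos_x_6 = 13.5, pos_y_6 = 14, pos_z_6 = 9.5, height_6 = 6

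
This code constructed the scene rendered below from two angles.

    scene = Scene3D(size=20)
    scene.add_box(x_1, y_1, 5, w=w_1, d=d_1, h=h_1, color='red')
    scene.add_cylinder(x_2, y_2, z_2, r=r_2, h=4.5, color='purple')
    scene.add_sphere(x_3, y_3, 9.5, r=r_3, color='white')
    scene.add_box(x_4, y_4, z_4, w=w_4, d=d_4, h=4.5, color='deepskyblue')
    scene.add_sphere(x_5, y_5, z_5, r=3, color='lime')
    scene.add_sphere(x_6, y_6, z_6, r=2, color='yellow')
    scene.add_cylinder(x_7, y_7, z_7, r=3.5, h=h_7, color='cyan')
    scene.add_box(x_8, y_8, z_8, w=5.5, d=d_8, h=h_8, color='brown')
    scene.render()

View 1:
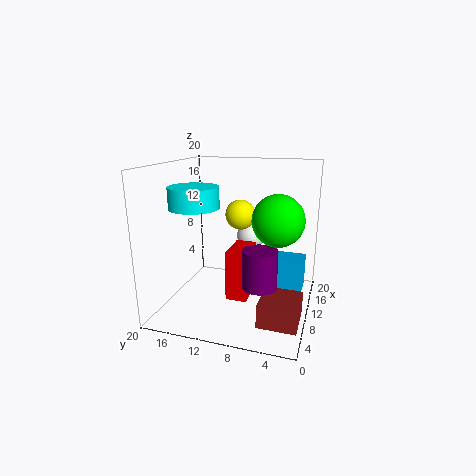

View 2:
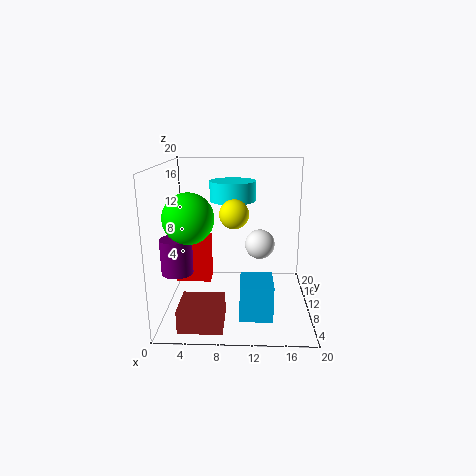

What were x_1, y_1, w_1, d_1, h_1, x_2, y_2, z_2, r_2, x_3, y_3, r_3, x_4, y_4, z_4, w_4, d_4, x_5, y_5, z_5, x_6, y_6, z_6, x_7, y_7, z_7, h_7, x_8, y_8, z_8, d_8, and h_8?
x_1 = 2; y_1 = 6.5; w_1 = 4.5; d_1 = 2.5; h_1 = 6; x_2 = 2.5; y_2 = 5; z_2 = 7; r_2 = 2; x_3 = 13; y_3 = 9; r_3 = 2; x_4 = 10.5; y_4 = 1; z_4 = 2.5; w_4 = 4; d_4 = 4.5; x_5 = 4.5; y_5 = 3.5; z_5 = 14.5; x_6 = 9.5; y_6 = 9.5; z_6 = 13.5; x_7 = 9; y_7 = 16; z_7 = 14; h_7 = 3; x_8 = 3; y_8 = 0.5; z_8 = 1; d_8 = 5; h_8 = 3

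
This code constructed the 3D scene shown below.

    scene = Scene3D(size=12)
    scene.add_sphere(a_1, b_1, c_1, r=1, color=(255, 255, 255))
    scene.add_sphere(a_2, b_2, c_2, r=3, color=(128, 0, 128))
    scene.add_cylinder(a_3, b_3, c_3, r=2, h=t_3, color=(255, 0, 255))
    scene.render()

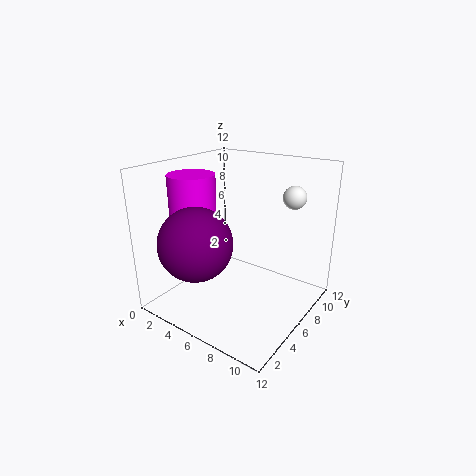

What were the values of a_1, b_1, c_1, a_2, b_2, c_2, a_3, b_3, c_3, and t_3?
a_1 = 9
b_1 = 10
c_1 = 9
a_2 = 4
b_2 = 3
c_2 = 6
a_3 = 2
b_3 = 5
c_3 = 5
t_3 = 6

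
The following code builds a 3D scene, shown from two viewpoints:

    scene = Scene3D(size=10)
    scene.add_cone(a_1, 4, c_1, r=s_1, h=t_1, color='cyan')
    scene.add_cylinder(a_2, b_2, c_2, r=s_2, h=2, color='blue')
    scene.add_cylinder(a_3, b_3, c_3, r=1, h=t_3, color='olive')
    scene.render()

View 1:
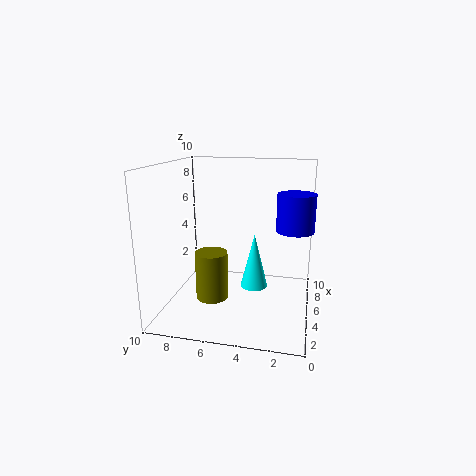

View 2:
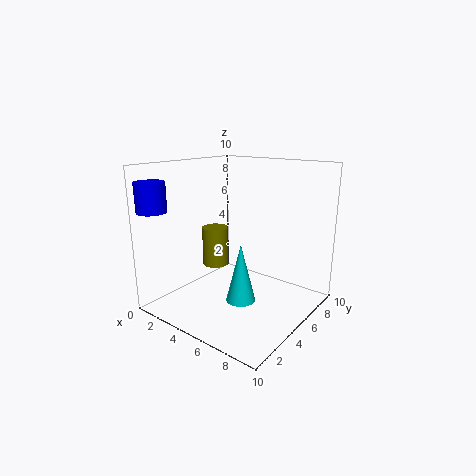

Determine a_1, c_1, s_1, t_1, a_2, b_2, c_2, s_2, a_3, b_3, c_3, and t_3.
a_1 = 6; c_1 = 1; s_1 = 1; t_1 = 4; a_2 = 1; b_2 = 1; c_2 = 7; s_2 = 1; a_3 = 2; b_3 = 6; c_3 = 2; t_3 = 3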